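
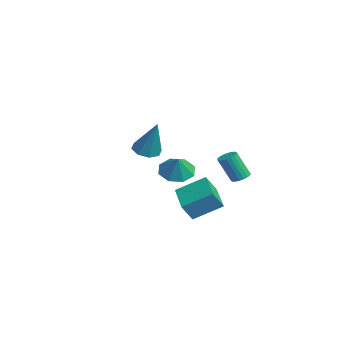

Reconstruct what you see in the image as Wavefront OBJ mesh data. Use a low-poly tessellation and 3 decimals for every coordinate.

v -3.344 -0.651 -3.188
v -3.139 -1.277 -2.197
v -3.007 0.892 -2.283
v -2.802 0.266 -1.292
v -1.438 -0.786 -3.668
v -1.233 -1.412 -2.677
v -1.101 0.757 -2.763
v -0.896 0.131 -1.772
v 2.436 -4.065 2.773
v 2.938 -4.611 2.659
v 3.244 -3.715 4.647
v 3.127 -4.098 2.482
v 2.911 -3.566 2.476
v 2.418 -3.326 2.644
v 1.935 -3.519 2.887
v 1.746 -4.031 3.064
v 1.961 -4.563 3.071
v 2.455 -4.803 2.903
v 2.917 0.477 0.721
v 3.404 0.295 0.69
v 3.249 -0.358 2.087
v 2.763 -0.177 2.119
v 3.433 0.487 0.784
v 3.279 -0.166 2.181
v 3.374 0.678 0.866
v 3.22 0.025 2.263
v 3.236 0.834 0.924
v 3.081 0.181 2.321
v 3.043 0.928 0.946
v 2.888 0.275 2.344
v 2.828 0.944 0.93
v 2.673 0.291 2.327
v 2.628 0.879 0.878
v 2.473 0.226 2.275
v 2.479 0.745 0.798
v 2.324 0.092 2.195
v 2.405 0.564 0.706
v 2.25 -0.089 2.103
v 2.42 0.368 0.616
v 2.265 -0.285 2.013
v 2.521 0.191 0.544
v 2.366 -0.462 1.941
v 2.69 0.063 0.503
v 2.536 -0.59 1.9
v 2.899 0.006 0.5
v 2.744 -0.647 1.897
v 3.111 0.031 0.535
v 2.956 -0.622 1.932
v 3.289 0.133 0.602
v 3.135 -0.52 1.999
v -3.247 -1.166 -0.826
v -2.434 -1.023 -1.373
v -2.533 -1.274 0.206
v -2.721 -0.375 -1.106
v -3.317 -0.19 -0.675
v -3.871 -0.577 -0.333
v -4.06 -1.309 -0.28
v -3.772 -1.957 -0.547
v -3.177 -2.142 -0.977
v -2.623 -1.755 -1.32
f 2 4 1
f 5 2 1
f 1 4 3
f 3 5 1
f 2 8 4
f 6 2 5
f 6 8 2
f 4 8 3
f 7 5 3
f 3 8 7
f 7 6 5
f 8 6 7
f 10 9 12
f 10 12 11
f 12 9 13
f 12 13 11
f 13 9 14
f 13 14 11
f 14 9 15
f 14 15 11
f 15 9 16
f 15 16 11
f 16 9 17
f 16 17 11
f 17 9 18
f 17 18 11
f 18 9 10
f 18 10 11
f 20 19 23
f 20 23 21
f 21 23 24
f 21 24 22
f 23 19 25
f 23 25 24
f 24 25 26
f 24 26 22
f 25 19 27
f 25 27 26
f 26 27 28
f 26 28 22
f 27 19 29
f 27 29 28
f 28 29 30
f 28 30 22
f 29 19 31
f 29 31 30
f 30 31 32
f 30 32 22
f 31 19 33
f 31 33 32
f 32 33 34
f 32 34 22
f 33 19 35
f 33 35 34
f 34 35 36
f 34 36 22
f 35 19 37
f 35 37 36
f 36 37 38
f 36 38 22
f 37 19 39
f 37 39 38
f 38 39 40
f 38 40 22
f 39 19 41
f 39 41 40
f 40 41 42
f 40 42 22
f 41 19 43
f 41 43 42
f 42 43 44
f 42 44 22
f 43 19 45
f 43 45 44
f 44 45 46
f 44 46 22
f 45 19 47
f 45 47 46
f 46 47 48
f 46 48 22
f 47 19 49
f 47 49 48
f 48 49 50
f 48 50 22
f 49 19 20
f 49 20 50
f 50 20 21
f 50 21 22
f 52 51 54
f 52 54 53
f 54 51 55
f 54 55 53
f 55 51 56
f 55 56 53
f 56 51 57
f 56 57 53
f 57 51 58
f 57 58 53
f 58 51 59
f 58 59 53
f 59 51 60
f 59 60 53
f 60 51 52
f 60 52 53



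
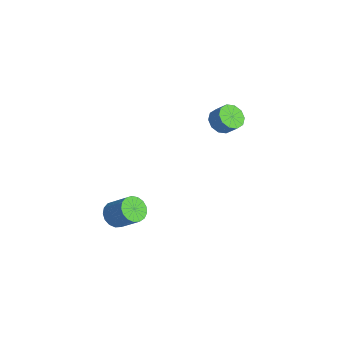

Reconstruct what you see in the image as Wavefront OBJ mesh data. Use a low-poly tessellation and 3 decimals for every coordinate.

v -1.632 3.217 -1.114
v -1.012 3.284 -1.647
v -0.428 3.671 -0.919
v -1.048 3.603 -0.386
v -1.279 3.715 -1.662
v -0.695 4.101 -0.934
v -1.68 3.955 -1.467
v -1.097 4.342 -0.739
v -2.063 3.913 -1.138
v -1.48 4.3 -0.41
v -2.282 3.606 -0.8
v -1.698 3.992 -0.072
v -2.252 3.149 -0.581
v -1.668 3.536 0.147
v -1.985 2.719 -0.566
v -1.401 3.105 0.162
v -1.583 2.478 -0.761
v -1 2.865 -0.033
v -1.2 2.52 -1.09
v -0.617 2.907 -0.362
v -0.982 2.828 -1.428
v -0.398 3.214 -0.7
v 1.471 -3.621 -4.433
v 2.049 -4.154 -4.624
v 3.028 -3.473 -3.557
v 2.449 -2.939 -3.367
v 2.111 -3.86 -4.868
v 3.09 -3.179 -3.801
v 2.026 -3.511 -5.013
v 3.004 -2.829 -3.946
v 1.813 -3.186 -5.025
v 2.792 -2.505 -3.958
v 1.522 -2.962 -4.902
v 2.501 -2.281 -3.835
v 1.22 -2.888 -4.671
v 2.198 -2.207 -3.604
v 0.974 -2.982 -4.386
v 1.953 -2.301 -3.319
v 0.843 -3.223 -4.112
v 1.822 -2.541 -3.045
v 0.855 -3.554 -3.911
v 1.834 -2.873 -2.844
v 1.008 -3.901 -3.83
v 1.987 -3.22 -2.763
v 1.267 -4.184 -3.887
v 2.246 -3.502 -2.821
v 1.573 -4.337 -4.07
v 2.552 -3.656 -3.003
v 1.855 -4.327 -4.335
v 2.834 -3.645 -3.269
f 2 1 5
f 2 5 3
f 3 5 6
f 3 6 4
f 5 1 7
f 5 7 6
f 6 7 8
f 6 8 4
f 7 1 9
f 7 9 8
f 8 9 10
f 8 10 4
f 9 1 11
f 9 11 10
f 10 11 12
f 10 12 4
f 11 1 13
f 11 13 12
f 12 13 14
f 12 14 4
f 13 1 15
f 13 15 14
f 14 15 16
f 14 16 4
f 15 1 17
f 15 17 16
f 16 17 18
f 16 18 4
f 17 1 19
f 17 19 18
f 18 19 20
f 18 20 4
f 19 1 21
f 19 21 20
f 20 21 22
f 20 22 4
f 21 1 2
f 21 2 22
f 22 2 3
f 22 3 4
f 24 23 27
f 24 27 25
f 25 27 28
f 25 28 26
f 27 23 29
f 27 29 28
f 28 29 30
f 28 30 26
f 29 23 31
f 29 31 30
f 30 31 32
f 30 32 26
f 31 23 33
f 31 33 32
f 32 33 34
f 32 34 26
f 33 23 35
f 33 35 34
f 34 35 36
f 34 36 26
f 35 23 37
f 35 37 36
f 36 37 38
f 36 38 26
f 37 23 39
f 37 39 38
f 38 39 40
f 38 40 26
f 39 23 41
f 39 41 40
f 40 41 42
f 40 42 26
f 41 23 43
f 41 43 42
f 42 43 44
f 42 44 26
f 43 23 45
f 43 45 44
f 44 45 46
f 44 46 26
f 45 23 47
f 45 47 46
f 46 47 48
f 46 48 26
f 47 23 49
f 47 49 48
f 48 49 50
f 48 50 26
f 49 23 24
f 49 24 50
f 50 24 25
f 50 25 26



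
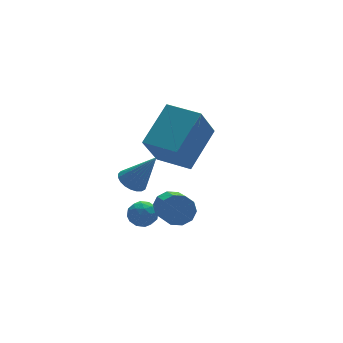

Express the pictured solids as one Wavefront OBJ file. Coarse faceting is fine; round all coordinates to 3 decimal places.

v 1.43 1.646 -1.476
v 2.941 2.599 -0.245
v 0.574 2.962 -1.445
v 2.086 3.915 -0.214
v 2.354 2.285 -3.106
v 3.866 3.238 -1.875
v 1.499 3.601 -3.075
v 3.01 4.554 -1.844
v -0.813 0.884 -1.961
v -0.246 0.938 -2.232
v -0.067 0.316 -0.519
v -0.277 1.174 -2.123
v -0.401 1.36 -1.986
v -0.595 1.464 -1.845
v -0.828 1.467 -1.724
v -1.057 1.37 -1.643
v -1.244 1.189 -1.618
v -1.357 0.954 -1.652
v -1.375 0.708 -1.74
v -1.297 0.492 -1.865
v -1.134 0.344 -2.008
v -0.916 0.29 -2.142
v -0.68 0.338 -2.245
v -0.467 0.48 -2.299
v -0.313 0.693 -2.294
v 0.363 -0.043 -3.168
v 1.005 -0.072 -2.891
v 0.58 -1.526 -2.056
v -0.063 -1.497 -2.332
v 0.754 0.156 -2.623
v 0.329 -1.298 -1.787
v 0.353 0.308 -2.562
v -0.072 -1.146 -1.726
v -0.044 0.326 -2.733
v -0.469 -1.128 -1.897
v -0.286 0.203 -3.07
v -0.711 -1.251 -2.234
v -0.28 -0.014 -3.444
v -0.705 -1.468 -2.609
v -0.029 -0.242 -3.713
v -0.454 -1.696 -2.877
v 0.372 -0.394 -3.774
v -0.053 -1.848 -2.938
v 0.769 -0.412 -3.603
v 0.344 -1.866 -2.767
v 1.011 -0.289 -3.266
v 0.586 -1.743 -2.43
v -0.978 0.633 -3.337
v -0.717 0.382 -2.82
v -0.823 -0.242 -3.84
v -0.562 -0.493 -3.323
v -1.18 -0.368 -3.335
v -1.276 0.173 -3.024
v -0.264 -0.033 -3.636
v -0.36 0.508 -3.325
v -0.276 -0.029 -3.005
v -0.842 -0.236 -2.819
v -0.698 0.376 -3.841
v -1.264 0.169 -3.655
v -0.861 0.584 -3.035
v -0.679 -0.444 -3.625
v -1.042 -0.371 -3.632
v -0.889 -0.518 -3.328
v -1.19 0.461 -3.155
v -1.036 0.314 -2.851
v -1.308 -0.127 -3.153
v -0.504 -0.174 -3.809
v -0.35 -0.321 -3.505
v -0.651 0.658 -3.332
v -0.498 0.511 -3.028
v -0.232 0.267 -3.507
v -0.448 0.195 -2.839
v -0.357 -0.319 -3.135
v -0.182 -0.049 -3.319
v -0.238 0.269 -3.136
v -0.781 0.074 -2.73
v -0.69 -0.441 -3.025
v -1.053 -0.367 -3.032
v -1.11 -0.049 -2.85
v -0.522 -0.168 -2.838
v -0.85 0.581 -3.635
v -0.759 0.066 -3.93
v -0.43 0.189 -3.81
v -0.487 0.507 -3.628
v -1.183 0.459 -3.525
v -1.092 -0.055 -3.821
v -1.302 -0.129 -3.524
v -1.358 0.189 -3.341
v -1.018 0.308 -3.822
f 2 4 1
f 5 2 1
f 1 4 3
f 3 5 1
f 2 8 4
f 6 2 5
f 6 8 2
f 4 8 3
f 7 5 3
f 3 8 7
f 7 6 5
f 8 6 7
f 10 9 12
f 10 12 11
f 12 9 13
f 12 13 11
f 13 9 14
f 13 14 11
f 14 9 15
f 14 15 11
f 15 9 16
f 15 16 11
f 16 9 17
f 16 17 11
f 17 9 18
f 17 18 11
f 18 9 19
f 18 19 11
f 19 9 20
f 19 20 11
f 20 9 21
f 20 21 11
f 21 9 22
f 21 22 11
f 22 9 23
f 22 23 11
f 23 9 24
f 23 24 11
f 24 9 25
f 24 25 11
f 25 9 10
f 25 10 11
f 27 26 30
f 27 30 28
f 28 30 31
f 28 31 29
f 30 26 32
f 30 32 31
f 31 32 33
f 31 33 29
f 32 26 34
f 32 34 33
f 33 34 35
f 33 35 29
f 34 26 36
f 34 36 35
f 35 36 37
f 35 37 29
f 36 26 38
f 36 38 37
f 37 38 39
f 37 39 29
f 38 26 40
f 38 40 39
f 39 40 41
f 39 41 29
f 40 26 42
f 40 42 41
f 41 42 43
f 41 43 29
f 42 26 44
f 42 44 43
f 43 44 45
f 43 45 29
f 44 26 46
f 44 46 45
f 45 46 47
f 45 47 29
f 46 26 27
f 46 27 47
f 47 27 28
f 47 28 29
f 48 85 64
f 85 59 88
f 64 88 53
f 85 88 64
f 48 64 60
f 64 53 65
f 60 65 49
f 64 65 60
f 48 60 69
f 60 49 70
f 69 70 55
f 60 70 69
f 48 69 81
f 69 55 84
f 81 84 58
f 69 84 81
f 48 81 85
f 81 58 89
f 85 89 59
f 81 89 85
f 49 65 76
f 65 53 79
f 76 79 57
f 65 79 76
f 53 88 66
f 88 59 87
f 66 87 52
f 88 87 66
f 59 89 86
f 89 58 82
f 86 82 50
f 89 82 86
f 58 84 83
f 84 55 71
f 83 71 54
f 84 71 83
f 55 70 75
f 70 49 72
f 75 72 56
f 70 72 75
f 51 77 63
f 77 57 78
f 63 78 52
f 77 78 63
f 51 63 61
f 63 52 62
f 61 62 50
f 63 62 61
f 51 61 68
f 61 50 67
f 68 67 54
f 61 67 68
f 51 68 73
f 68 54 74
f 73 74 56
f 68 74 73
f 51 73 77
f 73 56 80
f 77 80 57
f 73 80 77
f 52 78 66
f 78 57 79
f 66 79 53
f 78 79 66
f 50 62 86
f 62 52 87
f 86 87 59
f 62 87 86
f 54 67 83
f 67 50 82
f 83 82 58
f 67 82 83
f 56 74 75
f 74 54 71
f 75 71 55
f 74 71 75
f 57 80 76
f 80 56 72
f 76 72 49
f 80 72 76



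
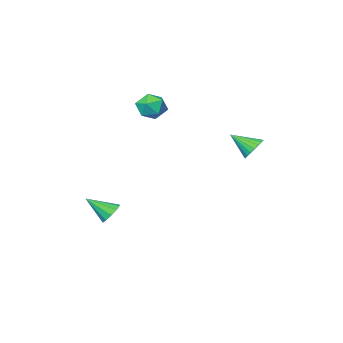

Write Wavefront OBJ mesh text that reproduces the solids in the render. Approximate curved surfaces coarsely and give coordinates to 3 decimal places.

v -4.36 3.821 1.487
v -3.757 3.926 1.052
v -3.58 2.859 2.333
v -3.72 4.147 1.269
v -3.794 4.312 1.524
v -3.965 4.392 1.772
v -4.204 4.373 1.971
v -4.471 4.258 2.086
v -4.718 4.069 2.098
v -4.903 3.836 2.004
v -4.994 3.601 1.82
v -4.976 3.404 1.579
v -4.851 3.279 1.322
v -4.641 3.248 1.094
v -4.382 3.316 0.933
v -4.12 3.471 0.868
v -3.899 3.687 0.91
v -2.229 -1.223 3.792
v -1.34 -1.383 3.645
v -2.58 -2.277 2.815
v -1.691 -2.437 2.668
v -2.069 -2.659 3.471
v -1.852 -2.007 4.075
v -2.068 -1.653 2.385
v -1.851 -1.001 2.989
v -1.24 -1.648 2.776
v -1.242 -2.27 3.447
v -2.678 -1.39 3.013
v -2.68 -2.012 3.684
v 0.626 -1.619 -3.723
v 0.989 -1.009 -3.553
v 1.614 -2.481 -2.737
v 0.651 -1.058 -3.258
v 0.304 -1.321 -3.14
v 0.08 -1.698 -3.245
v 0.065 -2.045 -3.533
v 0.264 -2.23 -3.893
v 0.601 -2.181 -4.189
v 0.948 -1.918 -4.306
v 1.172 -1.541 -4.201
v 1.188 -1.194 -3.914
f 2 1 4
f 2 4 3
f 4 1 5
f 4 5 3
f 5 1 6
f 5 6 3
f 6 1 7
f 6 7 3
f 7 1 8
f 7 8 3
f 8 1 9
f 8 9 3
f 9 1 10
f 9 10 3
f 10 1 11
f 10 11 3
f 11 1 12
f 11 12 3
f 12 1 13
f 12 13 3
f 13 1 14
f 13 14 3
f 14 1 15
f 14 15 3
f 15 1 16
f 15 16 3
f 16 1 17
f 16 17 3
f 17 1 2
f 17 2 3
f 18 29 23
f 18 23 19
f 18 19 25
f 18 25 28
f 18 28 29
f 19 23 27
f 23 29 22
f 29 28 20
f 28 25 24
f 25 19 26
f 21 27 22
f 21 22 20
f 21 20 24
f 21 24 26
f 21 26 27
f 22 27 23
f 20 22 29
f 24 20 28
f 26 24 25
f 27 26 19
f 31 30 33
f 31 33 32
f 33 30 34
f 33 34 32
f 34 30 35
f 34 35 32
f 35 30 36
f 35 36 32
f 36 30 37
f 36 37 32
f 37 30 38
f 37 38 32
f 38 30 39
f 38 39 32
f 39 30 40
f 39 40 32
f 40 30 41
f 40 41 32
f 41 30 31
f 41 31 32



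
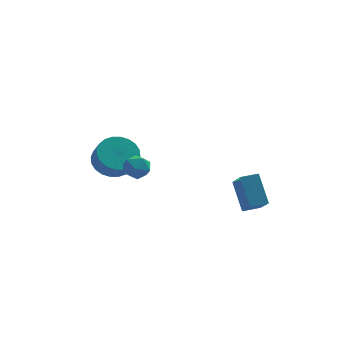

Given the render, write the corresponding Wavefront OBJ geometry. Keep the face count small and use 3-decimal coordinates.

v 3.087 -1.667 -0.758
v 3.257 -2.99 0.296
v 2.764 -0.735 0.463
v 2.934 -2.058 1.517
v 3.866 -1.502 -0.677
v 4.036 -2.825 0.377
v 3.543 -0.57 0.544
v 3.713 -1.893 1.598
v -2.092 3.316 -0.302
v -1.147 3.344 -0.559
v -0.903 2.673 0.264
v -1.848 2.644 0.522
v -1.167 3.637 -0.314
v -0.922 2.966 0.509
v -1.327 3.881 -0.067
v -1.082 3.21 0.756
v -1.604 4.039 0.144
v -1.359 3.368 0.967
v -1.955 4.087 0.287
v -1.71 3.416 1.11
v -2.327 4.018 0.341
v -2.083 3.346 1.164
v -2.663 3.841 0.297
v -2.419 3.17 1.12
v -2.913 3.585 0.162
v -2.668 2.913 0.985
v -3.037 3.287 -0.044
v -2.793 2.616 0.779
v -3.018 2.994 -0.289
v -2.773 2.323 0.534
v -2.858 2.75 -0.536
v -2.613 2.079 0.287
v -2.581 2.592 -0.747
v -2.336 1.921 0.076
v -2.23 2.544 -0.89
v -1.985 1.873 -0.067
v -1.857 2.614 -0.944
v -1.613 1.942 -0.121
v -1.521 2.79 -0.9
v -1.277 2.119 -0.077
v -1.272 3.047 -0.765
v -1.027 2.375 0.058
v -1.656 -1.397 2.363
v -1.256 -0.847 2.295
v -1.244 -1.813 1.425
v -0.844 -1.263 1.357
v -0.725 -1.713 1.857
v -0.979 -1.456 2.437
v -1.521 -1.204 1.283
v -1.775 -0.947 1.863
v -1.173 -0.728 1.627
v -0.68 -1.042 1.982
v -1.82 -1.618 1.738
v -1.327 -1.932 2.093
f 2 4 1
f 5 2 1
f 1 4 3
f 3 5 1
f 2 8 4
f 6 2 5
f 6 8 2
f 4 8 3
f 7 5 3
f 3 8 7
f 7 6 5
f 8 6 7
f 10 9 13
f 10 13 11
f 11 13 14
f 11 14 12
f 13 9 15
f 13 15 14
f 14 15 16
f 14 16 12
f 15 9 17
f 15 17 16
f 16 17 18
f 16 18 12
f 17 9 19
f 17 19 18
f 18 19 20
f 18 20 12
f 19 9 21
f 19 21 20
f 20 21 22
f 20 22 12
f 21 9 23
f 21 23 22
f 22 23 24
f 22 24 12
f 23 9 25
f 23 25 24
f 24 25 26
f 24 26 12
f 25 9 27
f 25 27 26
f 26 27 28
f 26 28 12
f 27 9 29
f 27 29 28
f 28 29 30
f 28 30 12
f 29 9 31
f 29 31 30
f 30 31 32
f 30 32 12
f 31 9 33
f 31 33 32
f 32 33 34
f 32 34 12
f 33 9 35
f 33 35 34
f 34 35 36
f 34 36 12
f 35 9 37
f 35 37 36
f 36 37 38
f 36 38 12
f 37 9 39
f 37 39 38
f 38 39 40
f 38 40 12
f 39 9 41
f 39 41 40
f 40 41 42
f 40 42 12
f 41 9 10
f 41 10 42
f 42 10 11
f 42 11 12
f 43 54 48
f 43 48 44
f 43 44 50
f 43 50 53
f 43 53 54
f 44 48 52
f 48 54 47
f 54 53 45
f 53 50 49
f 50 44 51
f 46 52 47
f 46 47 45
f 46 45 49
f 46 49 51
f 46 51 52
f 47 52 48
f 45 47 54
f 49 45 53
f 51 49 50
f 52 51 44



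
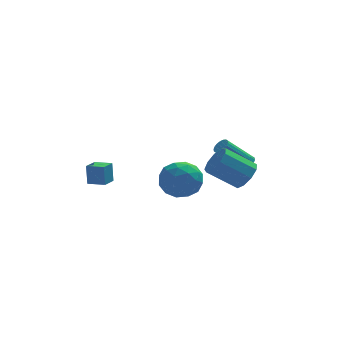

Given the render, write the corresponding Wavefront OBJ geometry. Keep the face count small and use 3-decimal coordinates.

v 2.903 -3.653 1.527
v 3.444 -3.54 2.238
v 1.918 -3.315 3.364
v 1.377 -3.427 2.653
v 3.329 -2.997 1.973
v 1.802 -2.771 3.098
v 3.014 -2.76 1.499
v 1.488 -2.535 2.625
v 2.648 -2.941 1.039
v 1.122 -2.716 2.165
v 2.401 -3.455 0.807
v 0.875 -3.23 1.933
v 2.389 -4.062 0.912
v 0.863 -3.836 2.038
v 2.617 -4.477 1.305
v 1.091 -4.251 2.431
v 2.98 -4.506 1.802
v 1.453 -4.281 2.928
v 3.306 -4.137 2.17
v 1.78 -3.911 3.296
v -0.463 -1.85 1.796
v 0.598 -2.429 1.783
v -1.018 -2.831 0.197
v 0.043 -3.41 0.184
v -0.759 -3.638 1.059
v -0.416 -3.032 2.048
v -0.004 -2.228 -0.068
v 0.339 -1.622 0.921
v 0.882 -2.662 0.631
v 0.416 -3.534 1.327
v -0.836 -1.726 0.653
v -1.302 -2.598 1.349
v 0.116 -2.053 1.93
v -0.536 -3.207 0.05
v -1.008 -3.341 0.565
v -0.384 -3.681 0.557
v -0.48 -2.408 2.086
v 0.144 -2.748 2.078
v -0.653 -3.459 1.652
v -0.564 -2.512 -0.098
v 0.06 -2.852 -0.106
v -0.036 -1.579 1.423
v 0.588 -1.919 1.415
v 0.233 -1.801 0.328
v 0.907 -2.531 1.245
v 0.581 -3.107 0.305
v 0.553 -2.413 0.157
v 0.754 -2.056 0.738
v 0.633 -3.043 1.654
v 0.307 -3.62 0.714
v -0.165 -3.754 1.229
v 0.037 -3.398 1.81
v 0.8 -3.18 0.977
v -0.727 -1.64 1.266
v -1.053 -2.217 0.326
v -0.457 -1.862 0.17
v -0.255 -1.506 0.751
v -1.001 -2.153 1.675
v -1.327 -2.729 0.735
v -1.174 -3.204 1.242
v -0.973 -2.847 1.823
v -1.22 -2.08 1.003
v -4.371 2.359 -1.555
v -4.394 2.601 -0.36
v -3.84 3.168 -1.709
v -3.863 3.411 -0.514
v -3.497 1.809 -1.426
v -3.52 2.052 -0.231
v -2.966 2.619 -1.58
v -2.989 2.861 -0.385
v 3.793 0.446 0.303
v 4.126 0.223 0.618
v 2.68 0.091 2.052
v 2.347 0.314 1.737
v 4.152 0.443 0.665
v 2.707 0.311 2.099
v 4.107 0.664 0.64
v 2.662 0.532 2.074
v 4 0.842 0.549
v 2.555 0.71 1.982
v 3.852 0.941 0.408
v 2.407 0.81 1.842
v 3.692 0.943 0.247
v 2.247 0.811 1.681
v 3.552 0.846 0.097
v 2.107 0.714 1.531
v 3.46 0.669 -0.012
v 2.014 0.537 1.422
v 3.433 0.449 -0.059
v 1.988 0.317 1.375
v 3.478 0.228 -0.034
v 2.033 0.096 1.4
v 3.585 0.05 0.058
v 2.14 -0.082 1.491
v 3.733 -0.05 0.198
v 2.288 -0.181 1.632
v 3.893 -0.051 0.359
v 2.448 -0.183 1.793
v 4.033 0.046 0.509
v 2.588 -0.086 1.943
f 2 1 5
f 2 5 3
f 3 5 6
f 3 6 4
f 5 1 7
f 5 7 6
f 6 7 8
f 6 8 4
f 7 1 9
f 7 9 8
f 8 9 10
f 8 10 4
f 9 1 11
f 9 11 10
f 10 11 12
f 10 12 4
f 11 1 13
f 11 13 12
f 12 13 14
f 12 14 4
f 13 1 15
f 13 15 14
f 14 15 16
f 14 16 4
f 15 1 17
f 15 17 16
f 16 17 18
f 16 18 4
f 17 1 19
f 17 19 18
f 18 19 20
f 18 20 4
f 19 1 2
f 19 2 20
f 20 2 3
f 20 3 4
f 21 58 37
f 58 32 61
f 37 61 26
f 58 61 37
f 21 37 33
f 37 26 38
f 33 38 22
f 37 38 33
f 21 33 42
f 33 22 43
f 42 43 28
f 33 43 42
f 21 42 54
f 42 28 57
f 54 57 31
f 42 57 54
f 21 54 58
f 54 31 62
f 58 62 32
f 54 62 58
f 22 38 49
f 38 26 52
f 49 52 30
f 38 52 49
f 26 61 39
f 61 32 60
f 39 60 25
f 61 60 39
f 32 62 59
f 62 31 55
f 59 55 23
f 62 55 59
f 31 57 56
f 57 28 44
f 56 44 27
f 57 44 56
f 28 43 48
f 43 22 45
f 48 45 29
f 43 45 48
f 24 50 36
f 50 30 51
f 36 51 25
f 50 51 36
f 24 36 34
f 36 25 35
f 34 35 23
f 36 35 34
f 24 34 41
f 34 23 40
f 41 40 27
f 34 40 41
f 24 41 46
f 41 27 47
f 46 47 29
f 41 47 46
f 24 46 50
f 46 29 53
f 50 53 30
f 46 53 50
f 25 51 39
f 51 30 52
f 39 52 26
f 51 52 39
f 23 35 59
f 35 25 60
f 59 60 32
f 35 60 59
f 27 40 56
f 40 23 55
f 56 55 31
f 40 55 56
f 29 47 48
f 47 27 44
f 48 44 28
f 47 44 48
f 30 53 49
f 53 29 45
f 49 45 22
f 53 45 49
f 64 66 63
f 67 64 63
f 63 66 65
f 65 67 63
f 64 70 66
f 68 64 67
f 68 70 64
f 66 70 65
f 69 67 65
f 65 70 69
f 69 68 67
f 70 68 69
f 72 71 75
f 72 75 73
f 73 75 76
f 73 76 74
f 75 71 77
f 75 77 76
f 76 77 78
f 76 78 74
f 77 71 79
f 77 79 78
f 78 79 80
f 78 80 74
f 79 71 81
f 79 81 80
f 80 81 82
f 80 82 74
f 81 71 83
f 81 83 82
f 82 83 84
f 82 84 74
f 83 71 85
f 83 85 84
f 84 85 86
f 84 86 74
f 85 71 87
f 85 87 86
f 86 87 88
f 86 88 74
f 87 71 89
f 87 89 88
f 88 89 90
f 88 90 74
f 89 71 91
f 89 91 90
f 90 91 92
f 90 92 74
f 91 71 93
f 91 93 92
f 92 93 94
f 92 94 74
f 93 71 95
f 93 95 94
f 94 95 96
f 94 96 74
f 95 71 97
f 95 97 96
f 96 97 98
f 96 98 74
f 97 71 99
f 97 99 98
f 98 99 100
f 98 100 74
f 99 71 72
f 99 72 100
f 100 72 73
f 100 73 74



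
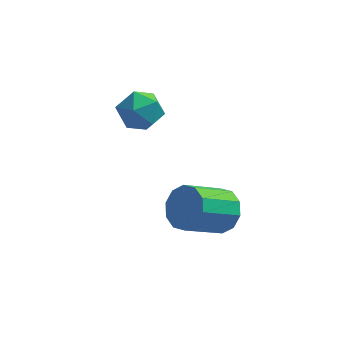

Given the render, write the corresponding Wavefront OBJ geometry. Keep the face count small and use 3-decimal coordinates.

v -2.787 1.991 -1.437
v -2.039 1.92 -2.157
v -2.381 0.46 -0.863
v -1.633 0.389 -1.583
v -1.535 1.064 -0.797
v -1.786 2.01 -1.151
v -2.634 0.37 -1.869
v -2.885 1.316 -2.223
v -1.944 0.918 -2.424
v -1.265 1.346 -1.761
v -3.155 1.034 -1.259
v -2.476 1.462 -0.596
v 1.269 -2.463 -3.928
v 1.623 -2.027 -3.112
v 0.325 -3.062 -1.996
v -0.029 -3.497 -2.812
v 1.165 -1.683 -3.327
v -0.133 -2.718 -2.211
v 0.746 -1.637 -3.77
v -0.552 -2.671 -2.655
v 0.527 -1.906 -4.275
v -0.771 -2.941 -3.159
v 0.592 -2.388 -4.646
v -0.706 -3.422 -3.53
v 0.915 -2.898 -4.744
v -0.383 -3.933 -3.628
v 1.373 -3.242 -4.529
v 0.075 -4.277 -3.413
v 1.792 -3.289 -4.085
v 0.494 -4.323 -2.97
v 2.011 -3.019 -3.581
v 0.713 -4.054 -2.465
v 1.946 -2.538 -3.21
v 0.648 -3.572 -2.094
f 1 12 6
f 1 6 2
f 1 2 8
f 1 8 11
f 1 11 12
f 2 6 10
f 6 12 5
f 12 11 3
f 11 8 7
f 8 2 9
f 4 10 5
f 4 5 3
f 4 3 7
f 4 7 9
f 4 9 10
f 5 10 6
f 3 5 12
f 7 3 11
f 9 7 8
f 10 9 2
f 14 13 17
f 14 17 15
f 15 17 18
f 15 18 16
f 17 13 19
f 17 19 18
f 18 19 20
f 18 20 16
f 19 13 21
f 19 21 20
f 20 21 22
f 20 22 16
f 21 13 23
f 21 23 22
f 22 23 24
f 22 24 16
f 23 13 25
f 23 25 24
f 24 25 26
f 24 26 16
f 25 13 27
f 25 27 26
f 26 27 28
f 26 28 16
f 27 13 29
f 27 29 28
f 28 29 30
f 28 30 16
f 29 13 31
f 29 31 30
f 30 31 32
f 30 32 16
f 31 13 33
f 31 33 32
f 32 33 34
f 32 34 16
f 33 13 14
f 33 14 34
f 34 14 15
f 34 15 16



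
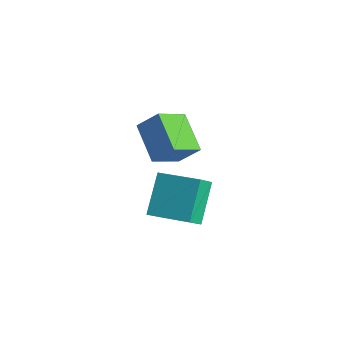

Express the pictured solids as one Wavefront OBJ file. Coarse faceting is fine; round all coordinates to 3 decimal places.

v -4.158 0.346 -5.209
v -3.933 -0.378 -4.542
v -5.077 1.479 -3.671
v -4.852 0.755 -3.004
v -2.368 1.265 -4.816
v -2.143 0.541 -4.149
v -3.287 2.398 -3.278
v -3.062 1.674 -2.611
v -3.186 0.707 -1.099
v -2.98 -0.694 -0.333
v -4.799 1.014 -0.104
v -4.594 -0.388 0.661
v -2.506 1.308 -0.181
v -2.301 -0.094 0.584
v -4.12 1.614 0.813
v -3.914 0.213 1.579
f 2 4 1
f 5 2 1
f 1 4 3
f 3 5 1
f 2 8 4
f 6 2 5
f 6 8 2
f 4 8 3
f 7 5 3
f 3 8 7
f 7 6 5
f 8 6 7
f 10 12 9
f 13 10 9
f 9 12 11
f 11 13 9
f 10 16 12
f 14 10 13
f 14 16 10
f 12 16 11
f 15 13 11
f 11 16 15
f 15 14 13
f 16 14 15



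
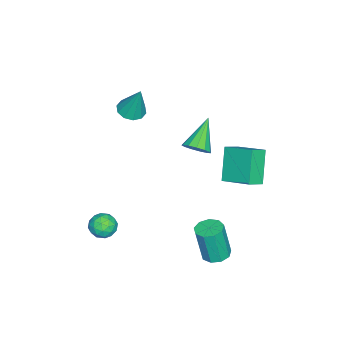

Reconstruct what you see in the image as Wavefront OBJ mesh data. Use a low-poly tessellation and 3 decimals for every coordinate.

v 3.412 -2.418 -3.039
v 3.778 -2.921 -3.524
v 2.282 -2.859 -3.436
v 2.648 -3.362 -3.921
v 2.69 -3.466 -3.14
v 3.388 -3.193 -2.895
v 2.672 -2.587 -4.065
v 3.37 -2.314 -3.82
v 3.321 -3.025 -4.158
v 3.332 -3.568 -3.586
v 2.728 -2.212 -3.374
v 2.739 -2.755 -2.802
v 3.694 -2.631 -3.247
v 2.366 -3.149 -3.713
v 2.39 -3.21 -3.254
v 2.606 -3.506 -3.539
v 3.465 -2.791 -2.877
v 3.68 -3.086 -3.162
v 3.041 -3.406 -2.936
v 2.38 -2.694 -3.798
v 2.595 -2.989 -4.083
v 3.454 -2.274 -3.421
v 3.67 -2.57 -3.706
v 3.019 -2.374 -4.024
v 3.641 -2.988 -3.904
v 2.977 -3.247 -4.138
v 2.99 -2.791 -4.222
v 3.401 -2.631 -4.078
v 3.647 -3.307 -3.568
v 2.983 -3.566 -3.802
v 3.008 -3.627 -3.343
v 3.418 -3.467 -3.199
v 3.378 -3.368 -3.941
v 3.077 -2.214 -3.158
v 2.413 -2.473 -3.392
v 2.642 -2.313 -3.761
v 3.052 -2.153 -3.617
v 3.083 -2.533 -2.822
v 2.419 -2.792 -3.056
v 2.659 -3.149 -2.882
v 3.07 -2.989 -2.738
v 2.682 -2.412 -3.019
v -3.057 -0.142 -1.619
v -2.55 0.058 -1.033
v -4.623 -0.038 -0.301
v -2.684 0.444 -1.223
v -2.936 0.645 -1.538
v -3.227 0.596 -1.879
v -3.463 0.312 -2.138
v -3.571 -0.115 -2.232
v -3.515 -0.551 -2.132
v -3.314 -0.857 -1.869
v -3.031 -0.936 -1.527
v -2.757 -0.763 -1.214
v -2.577 -0.392 -1.03
v -2.201 2.279 -2.74
v -3.423 2.003 -1.092
v -1.685 3.887 -2.088
v -2.907 3.611 -0.44
v -1.393 1.809 -2.22
v -2.615 1.533 -0.572
v -0.877 3.417 -1.568
v -2.099 3.141 0.08
v 2.936 3.014 -3.858
v 3.685 2.999 -3.886
v 3.754 2.631 -1.891
v 3.004 2.646 -1.862
v 3.523 3.477 -3.792
v 3.591 3.108 -1.797
v 3.085 3.738 -3.729
v 3.154 3.369 -1.734
v 2.578 3.661 -3.726
v 2.647 3.292 -1.731
v 2.238 3.281 -3.784
v 2.307 2.912 -1.789
v 2.225 2.776 -3.877
v 2.293 2.407 -1.882
v 2.544 2.383 -3.961
v 2.612 2.014 -1.966
v 3.046 2.286 -3.996
v 3.115 1.917 -2.001
v 3.497 2.529 -3.967
v 3.565 2.16 -1.972
v -3.117 -3.714 0.512
v -2.439 -3.36 0.276
v -2.803 -3.066 2.388
v -2.808 -3.034 0.225
v -3.294 -2.968 0.284
v -3.713 -3.187 0.429
v -3.904 -3.607 0.606
v -3.794 -4.068 0.747
v -3.426 -4.394 0.798
v -2.939 -4.46 0.74
v -2.521 -4.241 0.594
v -2.33 -3.821 0.417
f 1 38 17
f 38 12 41
f 17 41 6
f 38 41 17
f 1 17 13
f 17 6 18
f 13 18 2
f 17 18 13
f 1 13 22
f 13 2 23
f 22 23 8
f 13 23 22
f 1 22 34
f 22 8 37
f 34 37 11
f 22 37 34
f 1 34 38
f 34 11 42
f 38 42 12
f 34 42 38
f 2 18 29
f 18 6 32
f 29 32 10
f 18 32 29
f 6 41 19
f 41 12 40
f 19 40 5
f 41 40 19
f 12 42 39
f 42 11 35
f 39 35 3
f 42 35 39
f 11 37 36
f 37 8 24
f 36 24 7
f 37 24 36
f 8 23 28
f 23 2 25
f 28 25 9
f 23 25 28
f 4 30 16
f 30 10 31
f 16 31 5
f 30 31 16
f 4 16 14
f 16 5 15
f 14 15 3
f 16 15 14
f 4 14 21
f 14 3 20
f 21 20 7
f 14 20 21
f 4 21 26
f 21 7 27
f 26 27 9
f 21 27 26
f 4 26 30
f 26 9 33
f 30 33 10
f 26 33 30
f 5 31 19
f 31 10 32
f 19 32 6
f 31 32 19
f 3 15 39
f 15 5 40
f 39 40 12
f 15 40 39
f 7 20 36
f 20 3 35
f 36 35 11
f 20 35 36
f 9 27 28
f 27 7 24
f 28 24 8
f 27 24 28
f 10 33 29
f 33 9 25
f 29 25 2
f 33 25 29
f 44 43 46
f 44 46 45
f 46 43 47
f 46 47 45
f 47 43 48
f 47 48 45
f 48 43 49
f 48 49 45
f 49 43 50
f 49 50 45
f 50 43 51
f 50 51 45
f 51 43 52
f 51 52 45
f 52 43 53
f 52 53 45
f 53 43 54
f 53 54 45
f 54 43 55
f 54 55 45
f 55 43 44
f 55 44 45
f 57 59 56
f 60 57 56
f 56 59 58
f 58 60 56
f 57 63 59
f 61 57 60
f 61 63 57
f 59 63 58
f 62 60 58
f 58 63 62
f 62 61 60
f 63 61 62
f 65 64 68
f 65 68 66
f 66 68 69
f 66 69 67
f 68 64 70
f 68 70 69
f 69 70 71
f 69 71 67
f 70 64 72
f 70 72 71
f 71 72 73
f 71 73 67
f 72 64 74
f 72 74 73
f 73 74 75
f 73 75 67
f 74 64 76
f 74 76 75
f 75 76 77
f 75 77 67
f 76 64 78
f 76 78 77
f 77 78 79
f 77 79 67
f 78 64 80
f 78 80 79
f 79 80 81
f 79 81 67
f 80 64 82
f 80 82 81
f 81 82 83
f 81 83 67
f 82 64 65
f 82 65 83
f 83 65 66
f 83 66 67
f 85 84 87
f 85 87 86
f 87 84 88
f 87 88 86
f 88 84 89
f 88 89 86
f 89 84 90
f 89 90 86
f 90 84 91
f 90 91 86
f 91 84 92
f 91 92 86
f 92 84 93
f 92 93 86
f 93 84 94
f 93 94 86
f 94 84 95
f 94 95 86
f 95 84 85
f 95 85 86



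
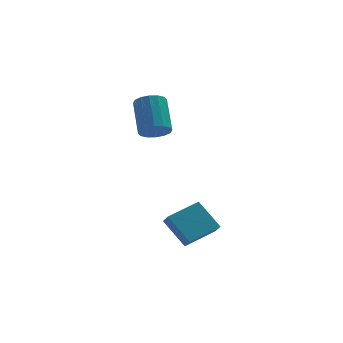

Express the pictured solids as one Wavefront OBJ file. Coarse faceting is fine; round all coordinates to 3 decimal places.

v 1.775 -2.35 -2.137
v 1.888 -3.01 -1.521
v 3.418 -1.592 -1.627
v 3.531 -2.252 -1.011
v 2.649 -3.388 -3.409
v 2.762 -4.048 -2.793
v 4.292 -2.63 -2.899
v 4.405 -3.29 -2.283
v 2.117 2.011 2.026
v 2.435 1.477 2.62
v 2.441 3.115 4.089
v 2.123 3.649 3.494
v 2.792 1.654 2.421
v 2.798 3.292 3.89
v 2.968 1.926 2.117
v 2.974 3.564 3.585
v 2.916 2.222 1.788
v 2.922 3.86 3.256
v 2.65 2.461 1.522
v 2.656 4.098 2.991
v 2.241 2.579 1.392
v 2.247 4.217 2.861
v 1.799 2.545 1.431
v 1.805 4.183 2.9
v 1.442 2.368 1.63
v 1.448 4.006 3.099
v 1.266 2.096 1.935
v 1.272 3.734 3.403
v 1.318 1.8 2.264
v 1.324 3.438 3.732
v 1.584 1.562 2.529
v 1.59 3.199 3.998
v 1.993 1.443 2.659
v 1.999 3.081 4.128
f 2 4 1
f 5 2 1
f 1 4 3
f 3 5 1
f 2 8 4
f 6 2 5
f 6 8 2
f 4 8 3
f 7 5 3
f 3 8 7
f 7 6 5
f 8 6 7
f 10 9 13
f 10 13 11
f 11 13 14
f 11 14 12
f 13 9 15
f 13 15 14
f 14 15 16
f 14 16 12
f 15 9 17
f 15 17 16
f 16 17 18
f 16 18 12
f 17 9 19
f 17 19 18
f 18 19 20
f 18 20 12
f 19 9 21
f 19 21 20
f 20 21 22
f 20 22 12
f 21 9 23
f 21 23 22
f 22 23 24
f 22 24 12
f 23 9 25
f 23 25 24
f 24 25 26
f 24 26 12
f 25 9 27
f 25 27 26
f 26 27 28
f 26 28 12
f 27 9 29
f 27 29 28
f 28 29 30
f 28 30 12
f 29 9 31
f 29 31 30
f 30 31 32
f 30 32 12
f 31 9 33
f 31 33 32
f 32 33 34
f 32 34 12
f 33 9 10
f 33 10 34
f 34 10 11
f 34 11 12



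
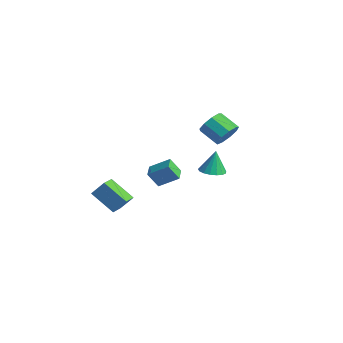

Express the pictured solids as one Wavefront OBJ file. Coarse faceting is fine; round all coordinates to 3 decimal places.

v -1.424 4.102 2.737
v -1.072 4.384 3.446
v -2.145 4 4.132
v -2.496 3.718 3.423
v -1.379 4.802 3.199
v -2.452 4.418 3.885
v -1.707 4.893 2.736
v -2.78 4.508 3.422
v -1.903 4.613 2.274
v -2.976 4.229 2.959
v -1.874 4.095 2.028
v -2.947 3.71 2.714
v -1.634 3.579 2.114
v -2.707 3.195 2.8
v -1.296 3.309 2.492
v -2.369 2.925 3.178
v -1.018 3.41 2.984
v -2.09 3.025 3.67
v -0.929 3.834 3.361
v -2.002 3.45 4.047
v -2.961 -3.087 0.137
v -2.551 -2.541 0.949
v -1.736 -2.519 -0.863
v -1.326 -1.974 -0.051
v -2.374 -3.906 0.391
v -1.964 -3.361 1.203
v -1.149 -3.339 -0.609
v -0.739 -2.793 0.203
v -1.57 3.212 0.214
v -0.812 3.349 0.219
v -1.63 3.488 1.626
v -0.961 3.679 0.149
v -1.249 3.902 0.093
v -1.611 3.967 0.065
v -1.963 3.859 0.071
v -2.226 3.602 0.11
v -2.338 3.257 0.173
v -2.274 2.901 0.245
v -2.049 2.617 0.31
v -1.714 2.469 0.353
v -1.346 2.491 0.364
v -1.03 2.678 0.341
v -0.837 2.988 0.289
v -0.083 -1.905 2.263
v 0.663 -1.113 2.937
v -0.749 -1.352 2.35
v -0.003 -0.56 3.024
v 0.203 -1.42 1.376
v 0.949 -0.628 2.05
v -0.463 -0.867 1.463
v 0.283 -0.075 2.137
f 2 1 5
f 2 5 3
f 3 5 6
f 3 6 4
f 5 1 7
f 5 7 6
f 6 7 8
f 6 8 4
f 7 1 9
f 7 9 8
f 8 9 10
f 8 10 4
f 9 1 11
f 9 11 10
f 10 11 12
f 10 12 4
f 11 1 13
f 11 13 12
f 12 13 14
f 12 14 4
f 13 1 15
f 13 15 14
f 14 15 16
f 14 16 4
f 15 1 17
f 15 17 16
f 16 17 18
f 16 18 4
f 17 1 19
f 17 19 18
f 18 19 20
f 18 20 4
f 19 1 2
f 19 2 20
f 20 2 3
f 20 3 4
f 22 24 21
f 25 22 21
f 21 24 23
f 23 25 21
f 22 28 24
f 26 22 25
f 26 28 22
f 24 28 23
f 27 25 23
f 23 28 27
f 27 26 25
f 28 26 27
f 30 29 32
f 30 32 31
f 32 29 33
f 32 33 31
f 33 29 34
f 33 34 31
f 34 29 35
f 34 35 31
f 35 29 36
f 35 36 31
f 36 29 37
f 36 37 31
f 37 29 38
f 37 38 31
f 38 29 39
f 38 39 31
f 39 29 40
f 39 40 31
f 40 29 41
f 40 41 31
f 41 29 42
f 41 42 31
f 42 29 43
f 42 43 31
f 43 29 30
f 43 30 31
f 45 47 44
f 48 45 44
f 44 47 46
f 46 48 44
f 45 51 47
f 49 45 48
f 49 51 45
f 47 51 46
f 50 48 46
f 46 51 50
f 50 49 48
f 51 49 50



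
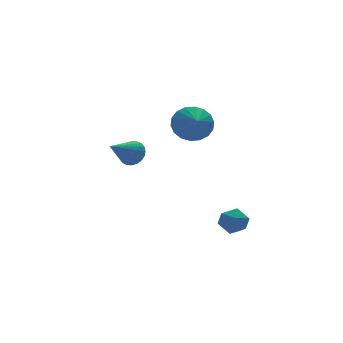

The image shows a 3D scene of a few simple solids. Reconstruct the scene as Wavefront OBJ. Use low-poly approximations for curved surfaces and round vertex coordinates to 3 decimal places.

v 0.095 1.584 1.085
v 0.399 1.984 1.903
v -0.135 0.636 1.635
v -0.017 2.082 1.899
v -0.411 2.081 1.733
v -0.705 1.982 1.439
v -0.84 1.804 1.075
v -0.79 1.582 0.713
v -0.565 1.361 0.425
v -0.209 1.184 0.267
v 0.207 1.087 0.272
v 0.6 1.087 0.438
v 0.894 1.187 0.732
v 1.029 1.365 1.096
v 0.979 1.586 1.458
v 0.754 1.807 1.746
v -0.305 -1.625 -3.479
v 0.398 -1.535 -3.716
v 0.042 -2.565 -2.804
v 0.745 -2.475 -3.041
v 0.435 -1.968 -2.588
v 0.221 -1.387 -3.006
v 0.219 -2.713 -3.514
v 0.005 -2.132 -3.932
v 0.721 -2.208 -3.737
v 0.855 -1.747 -3.165
v -0.415 -2.353 -3.355
v -0.281 -1.892 -2.783
v -1.757 3.809 -1.229
v -1.427 3.983 -0.637
v -3.103 3.171 -0.291
v -1.57 4.211 -0.688
v -1.741 4.377 -0.821
v -1.915 4.456 -1.016
v -2.065 4.437 -1.243
v -2.167 4.322 -1.469
v -2.208 4.129 -1.658
v -2.18 3.888 -1.782
v -2.087 3.634 -1.821
v -1.944 3.406 -1.771
v -1.773 3.24 -1.638
v -1.599 3.161 -1.443
v -1.45 3.18 -1.215
v -1.347 3.295 -0.99
v -1.306 3.488 -0.801
v -1.334 3.729 -0.677
f 2 1 4
f 2 4 3
f 4 1 5
f 4 5 3
f 5 1 6
f 5 6 3
f 6 1 7
f 6 7 3
f 7 1 8
f 7 8 3
f 8 1 9
f 8 9 3
f 9 1 10
f 9 10 3
f 10 1 11
f 10 11 3
f 11 1 12
f 11 12 3
f 12 1 13
f 12 13 3
f 13 1 14
f 13 14 3
f 14 1 15
f 14 15 3
f 15 1 16
f 15 16 3
f 16 1 2
f 16 2 3
f 17 28 22
f 17 22 18
f 17 18 24
f 17 24 27
f 17 27 28
f 18 22 26
f 22 28 21
f 28 27 19
f 27 24 23
f 24 18 25
f 20 26 21
f 20 21 19
f 20 19 23
f 20 23 25
f 20 25 26
f 21 26 22
f 19 21 28
f 23 19 27
f 25 23 24
f 26 25 18
f 30 29 32
f 30 32 31
f 32 29 33
f 32 33 31
f 33 29 34
f 33 34 31
f 34 29 35
f 34 35 31
f 35 29 36
f 35 36 31
f 36 29 37
f 36 37 31
f 37 29 38
f 37 38 31
f 38 29 39
f 38 39 31
f 39 29 40
f 39 40 31
f 40 29 41
f 40 41 31
f 41 29 42
f 41 42 31
f 42 29 43
f 42 43 31
f 43 29 44
f 43 44 31
f 44 29 45
f 44 45 31
f 45 29 46
f 45 46 31
f 46 29 30
f 46 30 31



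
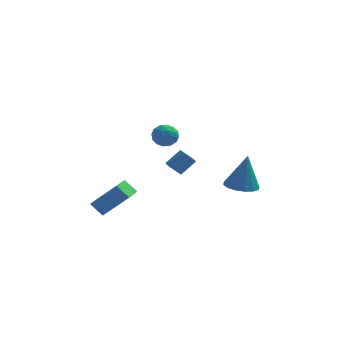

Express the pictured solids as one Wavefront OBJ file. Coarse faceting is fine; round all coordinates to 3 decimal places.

v -4.545 -4.104 -2.029
v -3.123 -4.159 -0.595
v -4.251 -2.714 -2.267
v -2.829 -2.77 -0.833
v -3.851 -4.37 -2.727
v -2.429 -4.426 -1.293
v -3.557 -2.981 -2.965
v -2.135 -3.036 -1.531
v 3.472 -4.067 -0.384
v 4.139 -4.784 -0.417
v 3.788 -3.873 1.764
v 4.401 -4.357 -0.495
v 4.415 -3.852 -0.543
v 4.175 -3.405 -0.548
v 3.747 -3.135 -0.509
v 3.245 -3.115 -0.437
v 2.804 -3.351 -0.351
v 2.542 -3.778 -0.273
v 2.529 -4.283 -0.226
v 2.768 -4.73 -0.22
v 3.196 -5 -0.259
v 3.698 -5.019 -0.331
v 0.126 -1.642 -0.842
v -0.574 -1.653 -0.186
v -0.069 -0.849 -1.038
v -0.77 -0.86 -0.382
v 0.91 -1.24 0.002
v 0.209 -1.251 0.658
v 0.714 -0.447 -0.194
v 0.014 -0.458 0.462
v -0.742 -2.338 2.866
v -0.409 -2.605 2.216
v -0.831 -3.515 3.304
v -0.498 -3.782 2.654
v -0.08 -3.367 3.162
v -0.025 -2.64 2.892
v -1.215 -3.48 2.628
v -1.16 -2.753 2.358
v -0.701 -3.311 2.069
v -0 -3.241 2.399
v -1.24 -2.879 3.121
v -0.539 -2.809 3.451
v -0.567 -2.368 2.503
v -0.673 -3.752 3.017
v -0.427 -3.508 3.316
v -0.231 -3.665 2.934
v -0.342 -2.389 2.9
v -0.146 -2.546 2.518
v 0.047 -2.994 3.074
v -1.094 -3.574 3.002
v -0.898 -3.731 2.62
v -1.009 -2.455 2.586
v -0.813 -2.612 2.204
v -1.287 -3.126 2.446
v -0.544 -2.94 2.034
v -0.596 -3.632 2.291
v -1.017 -3.454 2.276
v -0.985 -3.027 2.117
v -0.131 -2.899 2.228
v -0.184 -3.591 2.485
v 0.062 -3.347 2.784
v 0.094 -2.92 2.625
v -0.303 -3.314 2.141
v -1.056 -2.529 3.035
v -1.109 -3.221 3.292
v -1.334 -3.2 2.895
v -1.302 -2.773 2.736
v -0.644 -2.488 3.229
v -0.696 -3.18 3.486
v -0.255 -3.093 3.403
v -0.223 -2.666 3.244
v -0.937 -2.806 3.379
f 2 4 1
f 5 2 1
f 1 4 3
f 3 5 1
f 2 8 4
f 6 2 5
f 6 8 2
f 4 8 3
f 7 5 3
f 3 8 7
f 7 6 5
f 8 6 7
f 10 9 12
f 10 12 11
f 12 9 13
f 12 13 11
f 13 9 14
f 13 14 11
f 14 9 15
f 14 15 11
f 15 9 16
f 15 16 11
f 16 9 17
f 16 17 11
f 17 9 18
f 17 18 11
f 18 9 19
f 18 19 11
f 19 9 20
f 19 20 11
f 20 9 21
f 20 21 11
f 21 9 22
f 21 22 11
f 22 9 10
f 22 10 11
f 24 26 23
f 27 24 23
f 23 26 25
f 25 27 23
f 24 30 26
f 28 24 27
f 28 30 24
f 26 30 25
f 29 27 25
f 25 30 29
f 29 28 27
f 30 28 29
f 31 68 47
f 68 42 71
f 47 71 36
f 68 71 47
f 31 47 43
f 47 36 48
f 43 48 32
f 47 48 43
f 31 43 52
f 43 32 53
f 52 53 38
f 43 53 52
f 31 52 64
f 52 38 67
f 64 67 41
f 52 67 64
f 31 64 68
f 64 41 72
f 68 72 42
f 64 72 68
f 32 48 59
f 48 36 62
f 59 62 40
f 48 62 59
f 36 71 49
f 71 42 70
f 49 70 35
f 71 70 49
f 42 72 69
f 72 41 65
f 69 65 33
f 72 65 69
f 41 67 66
f 67 38 54
f 66 54 37
f 67 54 66
f 38 53 58
f 53 32 55
f 58 55 39
f 53 55 58
f 34 60 46
f 60 40 61
f 46 61 35
f 60 61 46
f 34 46 44
f 46 35 45
f 44 45 33
f 46 45 44
f 34 44 51
f 44 33 50
f 51 50 37
f 44 50 51
f 34 51 56
f 51 37 57
f 56 57 39
f 51 57 56
f 34 56 60
f 56 39 63
f 60 63 40
f 56 63 60
f 35 61 49
f 61 40 62
f 49 62 36
f 61 62 49
f 33 45 69
f 45 35 70
f 69 70 42
f 45 70 69
f 37 50 66
f 50 33 65
f 66 65 41
f 50 65 66
f 39 57 58
f 57 37 54
f 58 54 38
f 57 54 58
f 40 63 59
f 63 39 55
f 59 55 32
f 63 55 59



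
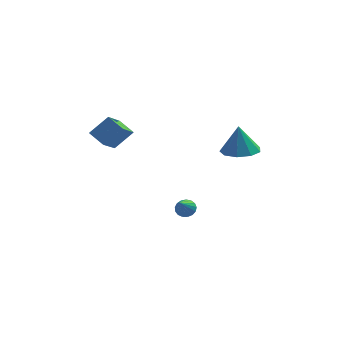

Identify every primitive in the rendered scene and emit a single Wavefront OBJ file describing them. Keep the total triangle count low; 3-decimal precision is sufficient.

v 0.664 2.86 -4.401
v 1.202 2.821 -4.292
v 0.376 1.82 -3.359
v 1.117 3.008 -4.128
v 0.929 3.162 -4.026
v 0.681 3.247 -4.01
v 0.428 3.243 -4.084
v 0.229 3.151 -4.231
v 0.13 2.993 -4.416
v 0.154 2.804 -4.598
v 0.294 2.628 -4.735
v 0.519 2.505 -4.795
v 0.777 2.464 -4.765
v 1.009 2.513 -4.652
v 1.162 2.642 -4.481
v 3.305 2.816 -0.197
v 4.253 2.484 -0.092
v 3.195 3.004 1.377
v 4.251 3.17 -0.174
v 3.806 3.69 -0.267
v 3.127 3.801 -0.328
v 2.531 3.452 -0.327
v 2.297 2.804 -0.266
v 2.535 2.162 -0.173
v 3.133 1.826 -0.091
v 3.812 1.953 -0.059
v -3.097 -0.049 1.722
v -3.798 0.516 2.18
v -2.667 1.288 0.73
v -3.368 1.853 1.188
v -2.212 0.327 2.612
v -2.913 0.892 3.07
v -1.782 1.664 1.62
v -2.483 2.229 2.078
f 2 1 4
f 2 4 3
f 4 1 5
f 4 5 3
f 5 1 6
f 5 6 3
f 6 1 7
f 6 7 3
f 7 1 8
f 7 8 3
f 8 1 9
f 8 9 3
f 9 1 10
f 9 10 3
f 10 1 11
f 10 11 3
f 11 1 12
f 11 12 3
f 12 1 13
f 12 13 3
f 13 1 14
f 13 14 3
f 14 1 15
f 14 15 3
f 15 1 2
f 15 2 3
f 17 16 19
f 17 19 18
f 19 16 20
f 19 20 18
f 20 16 21
f 20 21 18
f 21 16 22
f 21 22 18
f 22 16 23
f 22 23 18
f 23 16 24
f 23 24 18
f 24 16 25
f 24 25 18
f 25 16 26
f 25 26 18
f 26 16 17
f 26 17 18
f 28 30 27
f 31 28 27
f 27 30 29
f 29 31 27
f 28 34 30
f 32 28 31
f 32 34 28
f 30 34 29
f 33 31 29
f 29 34 33
f 33 32 31
f 34 32 33



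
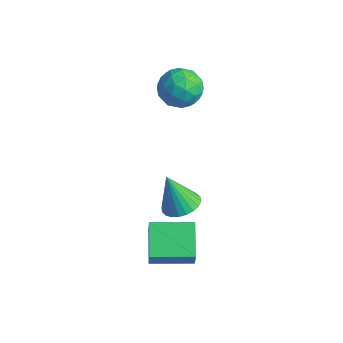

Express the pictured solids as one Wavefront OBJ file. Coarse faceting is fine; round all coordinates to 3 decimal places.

v 1.916 -1.241 2.201
v 2.549 -0.613 2.527
v 1.284 -1.579 4.079
v 2.255 -0.395 2.467
v 1.91 -0.306 2.367
v 1.565 -0.359 2.242
v 1.274 -0.547 2.11
v 1.08 -0.84 1.992
v 1.014 -1.194 1.906
v 1.084 -1.556 1.865
v 1.282 -1.87 1.875
v 1.576 -2.088 1.935
v 1.921 -2.177 2.035
v 2.266 -2.123 2.16
v 2.557 -1.936 2.292
v 2.751 -1.643 2.409
v 2.817 -1.288 2.495
v 2.747 -0.927 2.537
v 0.066 -1.647 -1.086
v 0.469 -1.94 0.049
v 1.414 -0.011 -1.142
v 1.817 -0.305 -0.007
v 1.403 -2.775 -1.853
v 1.806 -3.069 -0.718
v 2.751 -1.14 -1.909
v 3.154 -1.433 -0.774
v -3.254 4.082 4.703
v -2.466 3.479 4.011
v -4.714 3.521 3.529
v -3.926 2.918 2.837
v -4.173 2.526 3.954
v -3.271 2.873 4.68
v -3.909 4.127 2.86
v -3.007 4.474 3.586
v -2.871 3.507 2.872
v -3.034 2.518 3.548
v -4.146 4.482 3.992
v -4.309 3.493 4.668
v -2.731 3.83 4.46
v -4.449 3.17 3.08
v -4.594 2.94 3.736
v -4.131 2.586 3.33
v -3.205 3.474 4.853
v -2.742 3.119 4.447
v -3.745 2.559 4.413
v -4.438 3.881 3.093
v -3.975 3.526 2.687
v -3.049 4.414 4.21
v -2.586 4.06 3.804
v -3.435 4.441 3.127
v -2.507 3.492 3.384
v -3.365 3.162 2.694
v -3.355 3.873 2.708
v -2.824 4.077 3.134
v -2.603 2.911 3.782
v -3.461 2.581 3.091
v -3.606 2.35 3.748
v -3.076 2.554 4.174
v -2.841 2.927 3.112
v -3.719 4.419 4.449
v -4.577 4.089 3.758
v -4.104 4.446 3.366
v -3.574 4.65 3.792
v -3.815 3.838 4.846
v -4.673 3.508 4.156
v -4.356 2.923 4.406
v -3.825 3.127 4.832
v -4.339 4.073 4.428
f 2 1 4
f 2 4 3
f 4 1 5
f 4 5 3
f 5 1 6
f 5 6 3
f 6 1 7
f 6 7 3
f 7 1 8
f 7 8 3
f 8 1 9
f 8 9 3
f 9 1 10
f 9 10 3
f 10 1 11
f 10 11 3
f 11 1 12
f 11 12 3
f 12 1 13
f 12 13 3
f 13 1 14
f 13 14 3
f 14 1 15
f 14 15 3
f 15 1 16
f 15 16 3
f 16 1 17
f 16 17 3
f 17 1 18
f 17 18 3
f 18 1 2
f 18 2 3
f 20 22 19
f 23 20 19
f 19 22 21
f 21 23 19
f 20 26 22
f 24 20 23
f 24 26 20
f 22 26 21
f 25 23 21
f 21 26 25
f 25 24 23
f 26 24 25
f 27 64 43
f 64 38 67
f 43 67 32
f 64 67 43
f 27 43 39
f 43 32 44
f 39 44 28
f 43 44 39
f 27 39 48
f 39 28 49
f 48 49 34
f 39 49 48
f 27 48 60
f 48 34 63
f 60 63 37
f 48 63 60
f 27 60 64
f 60 37 68
f 64 68 38
f 60 68 64
f 28 44 55
f 44 32 58
f 55 58 36
f 44 58 55
f 32 67 45
f 67 38 66
f 45 66 31
f 67 66 45
f 38 68 65
f 68 37 61
f 65 61 29
f 68 61 65
f 37 63 62
f 63 34 50
f 62 50 33
f 63 50 62
f 34 49 54
f 49 28 51
f 54 51 35
f 49 51 54
f 30 56 42
f 56 36 57
f 42 57 31
f 56 57 42
f 30 42 40
f 42 31 41
f 40 41 29
f 42 41 40
f 30 40 47
f 40 29 46
f 47 46 33
f 40 46 47
f 30 47 52
f 47 33 53
f 52 53 35
f 47 53 52
f 30 52 56
f 52 35 59
f 56 59 36
f 52 59 56
f 31 57 45
f 57 36 58
f 45 58 32
f 57 58 45
f 29 41 65
f 41 31 66
f 65 66 38
f 41 66 65
f 33 46 62
f 46 29 61
f 62 61 37
f 46 61 62
f 35 53 54
f 53 33 50
f 54 50 34
f 53 50 54
f 36 59 55
f 59 35 51
f 55 51 28
f 59 51 55



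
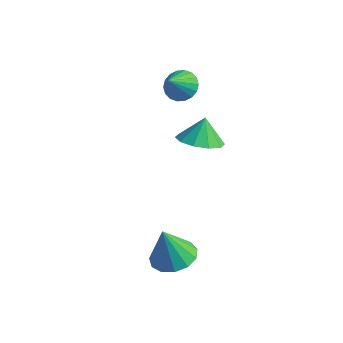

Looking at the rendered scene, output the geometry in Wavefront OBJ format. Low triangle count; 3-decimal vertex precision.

v 0.381 -1.162 -2.361
v 1.367 -0.944 -2.113
v -0.001 -1.398 -0.639
v 1.079 -0.434 -2.107
v 0.569 -0.155 -2.181
v -0.001 -0.195 -2.313
v -0.449 -0.542 -2.46
v -0.634 -1.086 -2.576
v -0.497 -1.654 -2.623
v -0.081 -2.065 -2.588
v 0.481 -2.19 -2.48
v 1.012 -1.988 -2.335
v 1.342 -1.523 -2.198
v -0.479 2.073 2.415
v 0.405 2.605 2.223
v -0.581 2.627 3.485
v -0.093 2.954 1.995
v -0.738 2.966 1.927
v -1.284 2.637 2.046
v -1.523 2.092 2.306
v -1.364 1.54 2.607
v -0.866 1.191 2.835
v -0.221 1.179 2.902
v 0.326 1.508 2.783
v 0.565 2.053 2.524
v -2.839 4.174 3.301
v -2.117 4.447 3.546
v -2.841 3.206 4.379
v -2.348 4.653 3.731
v -2.676 4.765 3.831
v -3.037 4.759 3.826
v -3.358 4.638 3.716
v -3.577 4.425 3.525
v -3.649 4.162 3.289
v -3.562 3.902 3.055
v -3.331 3.696 2.87
v -3.003 3.584 2.77
v -2.642 3.59 2.776
v -2.321 3.711 2.885
v -2.102 3.924 3.077
v -2.03 4.187 3.313
f 2 1 4
f 2 4 3
f 4 1 5
f 4 5 3
f 5 1 6
f 5 6 3
f 6 1 7
f 6 7 3
f 7 1 8
f 7 8 3
f 8 1 9
f 8 9 3
f 9 1 10
f 9 10 3
f 10 1 11
f 10 11 3
f 11 1 12
f 11 12 3
f 12 1 13
f 12 13 3
f 13 1 2
f 13 2 3
f 15 14 17
f 15 17 16
f 17 14 18
f 17 18 16
f 18 14 19
f 18 19 16
f 19 14 20
f 19 20 16
f 20 14 21
f 20 21 16
f 21 14 22
f 21 22 16
f 22 14 23
f 22 23 16
f 23 14 24
f 23 24 16
f 24 14 25
f 24 25 16
f 25 14 15
f 25 15 16
f 27 26 29
f 27 29 28
f 29 26 30
f 29 30 28
f 30 26 31
f 30 31 28
f 31 26 32
f 31 32 28
f 32 26 33
f 32 33 28
f 33 26 34
f 33 34 28
f 34 26 35
f 34 35 28
f 35 26 36
f 35 36 28
f 36 26 37
f 36 37 28
f 37 26 38
f 37 38 28
f 38 26 39
f 38 39 28
f 39 26 40
f 39 40 28
f 40 26 41
f 40 41 28
f 41 26 27
f 41 27 28



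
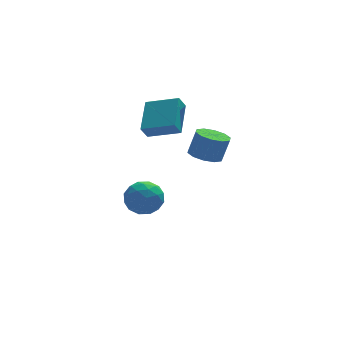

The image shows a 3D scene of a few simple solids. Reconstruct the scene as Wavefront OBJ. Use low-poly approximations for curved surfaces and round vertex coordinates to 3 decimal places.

v -0.869 -0.972 1.149
v 0.033 -1.019 0.855
v 0.491 -0.896 2.236
v -0.411 -0.848 2.531
v -0.127 -0.455 0.858
v 0.33 -0.331 2.239
v -0.57 -0.087 0.972
v -0.113 0.036 2.353
v -1.128 -0.058 1.154
v -0.671 0.065 2.535
v -1.586 -0.377 1.334
v -1.129 -0.254 2.715
v -1.771 -0.924 1.444
v -1.313 -0.801 2.825
v -1.61 -1.489 1.441
v -1.153 -1.365 2.822
v -1.167 -1.856 1.327
v -0.71 -1.733 2.708
v -0.609 -1.885 1.145
v -0.152 -1.762 2.526
v -0.151 -1.566 0.965
v 0.306 -1.443 2.346
v -3.004 3.825 -3.947
v -2.391 3.035 -3.326
v -4.169 2.445 -4.554
v -3.556 1.655 -3.933
v -4.207 2.463 -3.377
v -3.487 3.315 -3.002
v -3.073 2.165 -4.878
v -2.353 3.017 -4.503
v -2.433 2.008 -3.902
v -3.134 2.192 -2.974
v -3.426 3.288 -4.906
v -4.127 3.472 -3.978
v -2.595 3.551 -3.583
v -3.965 1.929 -4.297
v -4.348 2.404 -3.97
v -3.987 1.939 -3.605
v -3.24 3.716 -3.393
v -2.879 3.251 -3.028
v -3.947 2.915 -3.057
v -3.681 2.229 -4.852
v -3.32 1.764 -4.487
v -2.573 3.541 -4.275
v -2.212 3.076 -3.91
v -2.613 2.565 -4.823
v -2.259 2.483 -3.557
v -2.944 1.672 -3.914
v -2.66 1.972 -4.469
v -2.237 2.473 -4.249
v -2.672 2.591 -3.012
v -3.357 1.78 -3.368
v -3.739 2.255 -3.041
v -3.316 2.756 -2.821
v -2.697 1.988 -3.35
v -3.203 3.7 -4.512
v -3.888 2.889 -4.868
v -3.244 2.724 -5.059
v -2.821 3.225 -4.839
v -3.616 3.808 -3.966
v -4.301 2.997 -4.323
v -4.323 3.007 -3.631
v -3.9 3.508 -3.411
v -3.863 3.492 -4.53
v -2.107 0.54 2.705
v -1.453 2.349 3.688
v -3.705 1.432 2.126
v -3.051 3.241 3.109
v -1.689 0.799 1.951
v -1.035 2.608 2.934
v -3.287 1.691 1.372
v -2.633 3.5 2.355
f 2 1 5
f 2 5 3
f 3 5 6
f 3 6 4
f 5 1 7
f 5 7 6
f 6 7 8
f 6 8 4
f 7 1 9
f 7 9 8
f 8 9 10
f 8 10 4
f 9 1 11
f 9 11 10
f 10 11 12
f 10 12 4
f 11 1 13
f 11 13 12
f 12 13 14
f 12 14 4
f 13 1 15
f 13 15 14
f 14 15 16
f 14 16 4
f 15 1 17
f 15 17 16
f 16 17 18
f 16 18 4
f 17 1 19
f 17 19 18
f 18 19 20
f 18 20 4
f 19 1 21
f 19 21 20
f 20 21 22
f 20 22 4
f 21 1 2
f 21 2 22
f 22 2 3
f 22 3 4
f 23 60 39
f 60 34 63
f 39 63 28
f 60 63 39
f 23 39 35
f 39 28 40
f 35 40 24
f 39 40 35
f 23 35 44
f 35 24 45
f 44 45 30
f 35 45 44
f 23 44 56
f 44 30 59
f 56 59 33
f 44 59 56
f 23 56 60
f 56 33 64
f 60 64 34
f 56 64 60
f 24 40 51
f 40 28 54
f 51 54 32
f 40 54 51
f 28 63 41
f 63 34 62
f 41 62 27
f 63 62 41
f 34 64 61
f 64 33 57
f 61 57 25
f 64 57 61
f 33 59 58
f 59 30 46
f 58 46 29
f 59 46 58
f 30 45 50
f 45 24 47
f 50 47 31
f 45 47 50
f 26 52 38
f 52 32 53
f 38 53 27
f 52 53 38
f 26 38 36
f 38 27 37
f 36 37 25
f 38 37 36
f 26 36 43
f 36 25 42
f 43 42 29
f 36 42 43
f 26 43 48
f 43 29 49
f 48 49 31
f 43 49 48
f 26 48 52
f 48 31 55
f 52 55 32
f 48 55 52
f 27 53 41
f 53 32 54
f 41 54 28
f 53 54 41
f 25 37 61
f 37 27 62
f 61 62 34
f 37 62 61
f 29 42 58
f 42 25 57
f 58 57 33
f 42 57 58
f 31 49 50
f 49 29 46
f 50 46 30
f 49 46 50
f 32 55 51
f 55 31 47
f 51 47 24
f 55 47 51
f 66 68 65
f 69 66 65
f 65 68 67
f 67 69 65
f 66 72 68
f 70 66 69
f 70 72 66
f 68 72 67
f 71 69 67
f 67 72 71
f 71 70 69
f 72 70 71



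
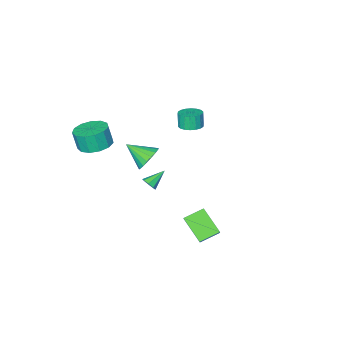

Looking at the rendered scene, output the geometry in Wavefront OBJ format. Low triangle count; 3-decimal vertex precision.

v 3.068 -3.582 1.939
v 4.159 -3.463 1.866
v 4.283 -3.798 3.147
v 3.192 -3.918 3.221
v 3.934 -2.91 2.032
v 4.057 -3.246 3.313
v 3.434 -2.57 2.169
v 3.557 -2.906 3.45
v 2.818 -2.552 2.233
v 2.941 -2.888 3.514
v 2.281 -2.861 2.204
v 2.404 -3.197 3.485
v 1.994 -3.399 2.091
v 2.118 -3.734 3.372
v 2.049 -3.995 1.929
v 2.172 -4.33 3.21
v 2.427 -4.46 1.771
v 2.55 -4.795 3.052
v 3.009 -4.646 1.666
v 3.132 -4.982 2.948
v 3.609 -4.495 1.648
v 3.733 -4.83 2.929
v 4.038 -4.054 1.723
v 4.162 -4.389 3.004
v -3.825 -3.452 0.532
v -3.041 -3.476 0.624
v -3.17 -3.712 1.66
v -3.955 -3.688 1.568
v -3.117 -3.14 0.692
v -3.247 -3.376 1.727
v -3.334 -2.865 0.727
v -3.463 -3.101 1.763
v -3.648 -2.707 0.724
v -3.777 -2.942 1.76
v -3.997 -2.696 0.683
v -4.126 -2.932 1.719
v -4.312 -2.835 0.612
v -4.441 -3.071 1.648
v -4.531 -3.096 0.525
v -4.66 -3.332 1.561
v -4.61 -3.428 0.44
v -4.739 -3.664 1.476
v -4.533 -3.764 0.373
v -4.663 -4 1.408
v -4.317 -4.039 0.337
v -4.446 -4.275 1.373
v -4.003 -4.198 0.34
v -4.132 -4.433 1.376
v -3.654 -4.208 0.381
v -3.783 -4.444 1.417
v -3.339 -4.069 0.452
v -3.468 -4.305 1.488
v -3.12 -3.808 0.539
v -3.249 -4.044 1.575
v 2.278 0.761 3.134
v 3.099 1.078 2.865
v 3.022 -0.441 3.986
v 3.031 1.283 3.213
v 2.815 1.385 3.545
v 2.492 1.363 3.796
v 2.126 1.221 3.915
v 1.791 0.989 3.88
v 1.552 0.711 3.697
v 1.458 0.443 3.402
v 1.525 0.238 3.054
v 1.742 0.137 2.722
v 2.065 0.159 2.471
v 2.43 0.3 2.352
v 2.766 0.532 2.387
v 3.004 0.81 2.571
v 0.975 -1.138 -1.144
v 1.212 -0.845 -0.757
v -0.175 -1.142 -0.436
v 1.033 -0.61 -1.047
v 0.82 -0.684 -1.393
v 0.698 -1.024 -1.593
v 0.738 -1.431 -1.531
v 0.917 -1.666 -1.241
v 1.13 -1.591 -0.895
v 1.252 -1.251 -0.695
v -0.094 4.449 -2.234
v -0.04 2.956 -1.126
v 0.256 4.886 -1.662
v 0.31 3.392 -0.554
v 1.11 4.128 -2.726
v 1.164 2.634 -1.618
v 1.46 4.564 -2.154
v 1.514 3.071 -1.046
f 2 1 5
f 2 5 3
f 3 5 6
f 3 6 4
f 5 1 7
f 5 7 6
f 6 7 8
f 6 8 4
f 7 1 9
f 7 9 8
f 8 9 10
f 8 10 4
f 9 1 11
f 9 11 10
f 10 11 12
f 10 12 4
f 11 1 13
f 11 13 12
f 12 13 14
f 12 14 4
f 13 1 15
f 13 15 14
f 14 15 16
f 14 16 4
f 15 1 17
f 15 17 16
f 16 17 18
f 16 18 4
f 17 1 19
f 17 19 18
f 18 19 20
f 18 20 4
f 19 1 21
f 19 21 20
f 20 21 22
f 20 22 4
f 21 1 23
f 21 23 22
f 22 23 24
f 22 24 4
f 23 1 2
f 23 2 24
f 24 2 3
f 24 3 4
f 26 25 29
f 26 29 27
f 27 29 30
f 27 30 28
f 29 25 31
f 29 31 30
f 30 31 32
f 30 32 28
f 31 25 33
f 31 33 32
f 32 33 34
f 32 34 28
f 33 25 35
f 33 35 34
f 34 35 36
f 34 36 28
f 35 25 37
f 35 37 36
f 36 37 38
f 36 38 28
f 37 25 39
f 37 39 38
f 38 39 40
f 38 40 28
f 39 25 41
f 39 41 40
f 40 41 42
f 40 42 28
f 41 25 43
f 41 43 42
f 42 43 44
f 42 44 28
f 43 25 45
f 43 45 44
f 44 45 46
f 44 46 28
f 45 25 47
f 45 47 46
f 46 47 48
f 46 48 28
f 47 25 49
f 47 49 48
f 48 49 50
f 48 50 28
f 49 25 51
f 49 51 50
f 50 51 52
f 50 52 28
f 51 25 53
f 51 53 52
f 52 53 54
f 52 54 28
f 53 25 26
f 53 26 54
f 54 26 27
f 54 27 28
f 56 55 58
f 56 58 57
f 58 55 59
f 58 59 57
f 59 55 60
f 59 60 57
f 60 55 61
f 60 61 57
f 61 55 62
f 61 62 57
f 62 55 63
f 62 63 57
f 63 55 64
f 63 64 57
f 64 55 65
f 64 65 57
f 65 55 66
f 65 66 57
f 66 55 67
f 66 67 57
f 67 55 68
f 67 68 57
f 68 55 69
f 68 69 57
f 69 55 70
f 69 70 57
f 70 55 56
f 70 56 57
f 72 71 74
f 72 74 73
f 74 71 75
f 74 75 73
f 75 71 76
f 75 76 73
f 76 71 77
f 76 77 73
f 77 71 78
f 77 78 73
f 78 71 79
f 78 79 73
f 79 71 80
f 79 80 73
f 80 71 72
f 80 72 73
f 82 84 81
f 85 82 81
f 81 84 83
f 83 85 81
f 82 88 84
f 86 82 85
f 86 88 82
f 84 88 83
f 87 85 83
f 83 88 87
f 87 86 85
f 88 86 87



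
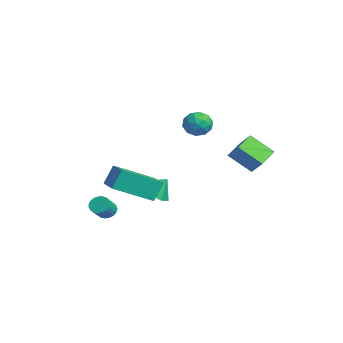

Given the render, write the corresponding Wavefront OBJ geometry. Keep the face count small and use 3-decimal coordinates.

v -2.865 -0.417 -3.727
v -2.043 -0.863 -3.624
v -2.635 0.197 -2.893
v -1.994 -0.291 -4.059
v -2.455 0.206 -4.299
v -3.156 0.339 -4.203
v -3.686 0.029 -3.829
v -3.735 -0.543 -3.394
v -3.274 -1.04 -3.154
v -2.573 -1.173 -3.25
v 1.93 3.626 -0.359
v 1.361 2.628 0.59
v 2.604 3.916 0.35
v 2.035 2.918 1.299
v 2.745 2.762 -0.779
v 2.176 1.764 0.17
v 3.419 3.052 -0.07
v 2.85 2.054 0.879
v 1.397 -3.992 -1.315
v 1.22 -3.487 -0.296
v 1.646 -2.097 -2.21
v 1.469 -1.593 -1.192
v 3.291 -4.067 -0.948
v 3.114 -3.563 0.07
v 3.54 -2.173 -1.844
v 3.363 -1.668 -0.825
v -1.758 -3.096 -4.321
v -1.433 -3.253 -4.736
v -0.858 -3.761 -4.095
v -1.182 -3.604 -3.679
v -1.334 -3.058 -4.67
v -0.759 -3.566 -4.029
v -1.309 -2.869 -4.543
v -0.734 -3.377 -3.902
v -1.361 -2.72 -4.378
v -0.786 -3.227 -3.737
v -1.481 -2.635 -4.203
v -0.906 -3.143 -3.562
v -1.65 -2.63 -4.049
v -1.075 -3.138 -3.407
v -1.837 -2.706 -3.941
v -1.262 -3.214 -3.3
v -2.01 -2.849 -3.899
v -1.435 -3.357 -3.258
v -2.14 -3.035 -3.93
v -1.565 -3.543 -3.289
v -2.203 -3.232 -4.028
v -1.628 -3.74 -3.387
v -2.19 -3.405 -4.177
v -1.615 -3.912 -3.536
v -2.101 -3.524 -4.351
v -1.526 -4.032 -3.71
v -1.954 -3.57 -4.52
v -1.379 -4.078 -3.878
v -1.772 -3.533 -4.654
v -1.197 -4.041 -4.013
v -1.588 -3.421 -4.73
v -1.013 -3.929 -4.089
v -0.057 1.291 2.159
v 0.288 1.58 1.524
v 0.352 0.14 1.856
v 0.697 0.429 1.221
v 0.972 0.604 1.928
v 0.72 1.315 2.115
v -0.08 0.405 1.265
v -0.332 1.116 1.452
v 0.274 1.033 0.972
v 0.924 1.156 1.381
v -0.284 0.564 1.999
v 0.366 0.687 2.408
v 0.08 1.537 1.868
v 0.56 0.183 1.512
v 0.722 0.286 1.927
v 0.925 0.456 1.554
v 0.334 1.381 2.215
v 0.536 1.551 1.842
v 0.938 0.977 2.079
v 0.104 0.169 1.538
v 0.306 0.339 1.165
v -0.285 1.264 1.826
v -0.082 1.434 1.453
v -0.298 0.743 1.301
v 0.274 1.385 1.17
v 0.514 0.708 0.992
v 0.058 0.694 1.018
v -0.091 1.112 1.128
v 0.656 1.457 1.411
v 0.896 0.78 1.233
v 1.058 0.883 1.648
v 0.91 1.301 1.758
v 0.648 1.135 1.086
v -0.256 0.94 2.147
v -0.016 0.263 1.969
v -0.27 0.419 1.622
v -0.418 0.837 1.732
v 0.126 1.012 2.388
v 0.366 0.335 2.21
v 0.731 0.608 2.252
v 0.582 1.026 2.362
v -0.008 0.585 2.294
f 2 1 4
f 2 4 3
f 4 1 5
f 4 5 3
f 5 1 6
f 5 6 3
f 6 1 7
f 6 7 3
f 7 1 8
f 7 8 3
f 8 1 9
f 8 9 3
f 9 1 10
f 9 10 3
f 10 1 2
f 10 2 3
f 12 14 11
f 15 12 11
f 11 14 13
f 13 15 11
f 12 18 14
f 16 12 15
f 16 18 12
f 14 18 13
f 17 15 13
f 13 18 17
f 17 16 15
f 18 16 17
f 20 22 19
f 23 20 19
f 19 22 21
f 21 23 19
f 20 26 22
f 24 20 23
f 24 26 20
f 22 26 21
f 25 23 21
f 21 26 25
f 25 24 23
f 26 24 25
f 28 27 31
f 28 31 29
f 29 31 32
f 29 32 30
f 31 27 33
f 31 33 32
f 32 33 34
f 32 34 30
f 33 27 35
f 33 35 34
f 34 35 36
f 34 36 30
f 35 27 37
f 35 37 36
f 36 37 38
f 36 38 30
f 37 27 39
f 37 39 38
f 38 39 40
f 38 40 30
f 39 27 41
f 39 41 40
f 40 41 42
f 40 42 30
f 41 27 43
f 41 43 42
f 42 43 44
f 42 44 30
f 43 27 45
f 43 45 44
f 44 45 46
f 44 46 30
f 45 27 47
f 45 47 46
f 46 47 48
f 46 48 30
f 47 27 49
f 47 49 48
f 48 49 50
f 48 50 30
f 49 27 51
f 49 51 50
f 50 51 52
f 50 52 30
f 51 27 53
f 51 53 52
f 52 53 54
f 52 54 30
f 53 27 55
f 53 55 54
f 54 55 56
f 54 56 30
f 55 27 57
f 55 57 56
f 56 57 58
f 56 58 30
f 57 27 28
f 57 28 58
f 58 28 29
f 58 29 30
f 59 96 75
f 96 70 99
f 75 99 64
f 96 99 75
f 59 75 71
f 75 64 76
f 71 76 60
f 75 76 71
f 59 71 80
f 71 60 81
f 80 81 66
f 71 81 80
f 59 80 92
f 80 66 95
f 92 95 69
f 80 95 92
f 59 92 96
f 92 69 100
f 96 100 70
f 92 100 96
f 60 76 87
f 76 64 90
f 87 90 68
f 76 90 87
f 64 99 77
f 99 70 98
f 77 98 63
f 99 98 77
f 70 100 97
f 100 69 93
f 97 93 61
f 100 93 97
f 69 95 94
f 95 66 82
f 94 82 65
f 95 82 94
f 66 81 86
f 81 60 83
f 86 83 67
f 81 83 86
f 62 88 74
f 88 68 89
f 74 89 63
f 88 89 74
f 62 74 72
f 74 63 73
f 72 73 61
f 74 73 72
f 62 72 79
f 72 61 78
f 79 78 65
f 72 78 79
f 62 79 84
f 79 65 85
f 84 85 67
f 79 85 84
f 62 84 88
f 84 67 91
f 88 91 68
f 84 91 88
f 63 89 77
f 89 68 90
f 77 90 64
f 89 90 77
f 61 73 97
f 73 63 98
f 97 98 70
f 73 98 97
f 65 78 94
f 78 61 93
f 94 93 69
f 78 93 94
f 67 85 86
f 85 65 82
f 86 82 66
f 85 82 86
f 68 91 87
f 91 67 83
f 87 83 60
f 91 83 87



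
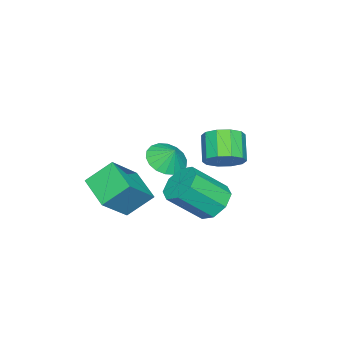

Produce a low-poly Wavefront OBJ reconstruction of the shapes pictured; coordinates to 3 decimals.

v -3.594 1.554 -4.085
v -3 2.389 -3.776
v -1.993 1.121 -2.286
v -2.586 0.286 -2.595
v -3.7 2.328 -3.354
v -2.693 1.061 -1.865
v -4.337 1.814 -3.361
v -3.33 0.547 -1.871
v -4.539 1.147 -3.791
v -3.532 -0.12 -2.302
v -4.187 0.719 -4.394
v -3.18 -0.549 -2.904
v -3.487 0.779 -4.815
v -2.48 -0.488 -3.326
v -2.85 1.293 -4.809
v -1.843 0.026 -3.319
v -2.648 1.96 -4.378
v -1.641 0.693 -2.889
v -3.986 -1.075 -2.162
v -3.14 -0.712 -2.601
v -3.794 -0.525 -1.338
v -3.456 -0.412 -2.728
v -3.877 -0.243 -2.743
v -4.32 -0.239 -2.642
v -4.696 -0.401 -2.447
v -4.932 -0.696 -2.195
v -4.981 -1.066 -1.937
v -4.832 -1.438 -1.723
v -4.516 -1.738 -1.597
v -4.095 -1.907 -1.582
v -3.652 -1.911 -1.682
v -3.276 -1.75 -1.878
v -3.04 -1.455 -2.13
v -2.991 -1.084 -2.388
v -0.683 -3.446 -2.429
v -1.43 -2.454 -1.358
v -2.187 -3.031 -3.863
v -2.935 -2.039 -2.792
v 0.295 -2.041 -3.048
v -0.453 -1.049 -1.977
v -1.21 -1.626 -4.482
v -1.957 -0.634 -3.411
v -1.291 3.098 0.323
v -0.62 3.095 0.996
v -1.598 2.56 1.97
v -2.269 2.562 1.297
v -0.891 3.617 1.011
v -1.869 3.081 1.984
v -1.314 3.939 0.763
v -2.292 3.404 1.736
v -1.728 3.941 0.347
v -2.706 3.406 1.321
v -1.976 3.62 -0.078
v -2.954 3.085 0.896
v -1.962 3.1 -0.35
v -2.94 2.565 0.624
v -1.691 2.579 -0.364
v -2.669 2.043 0.609
v -1.268 2.256 -0.116
v -2.246 1.721 0.857
v -0.854 2.254 0.299
v -1.832 1.719 1.273
v -0.606 2.575 0.724
v -1.584 2.04 1.698
f 2 1 5
f 2 5 3
f 3 5 6
f 3 6 4
f 5 1 7
f 5 7 6
f 6 7 8
f 6 8 4
f 7 1 9
f 7 9 8
f 8 9 10
f 8 10 4
f 9 1 11
f 9 11 10
f 10 11 12
f 10 12 4
f 11 1 13
f 11 13 12
f 12 13 14
f 12 14 4
f 13 1 15
f 13 15 14
f 14 15 16
f 14 16 4
f 15 1 17
f 15 17 16
f 16 17 18
f 16 18 4
f 17 1 2
f 17 2 18
f 18 2 3
f 18 3 4
f 20 19 22
f 20 22 21
f 22 19 23
f 22 23 21
f 23 19 24
f 23 24 21
f 24 19 25
f 24 25 21
f 25 19 26
f 25 26 21
f 26 19 27
f 26 27 21
f 27 19 28
f 27 28 21
f 28 19 29
f 28 29 21
f 29 19 30
f 29 30 21
f 30 19 31
f 30 31 21
f 31 19 32
f 31 32 21
f 32 19 33
f 32 33 21
f 33 19 34
f 33 34 21
f 34 19 20
f 34 20 21
f 36 38 35
f 39 36 35
f 35 38 37
f 37 39 35
f 36 42 38
f 40 36 39
f 40 42 36
f 38 42 37
f 41 39 37
f 37 42 41
f 41 40 39
f 42 40 41
f 44 43 47
f 44 47 45
f 45 47 48
f 45 48 46
f 47 43 49
f 47 49 48
f 48 49 50
f 48 50 46
f 49 43 51
f 49 51 50
f 50 51 52
f 50 52 46
f 51 43 53
f 51 53 52
f 52 53 54
f 52 54 46
f 53 43 55
f 53 55 54
f 54 55 56
f 54 56 46
f 55 43 57
f 55 57 56
f 56 57 58
f 56 58 46
f 57 43 59
f 57 59 58
f 58 59 60
f 58 60 46
f 59 43 61
f 59 61 60
f 60 61 62
f 60 62 46
f 61 43 63
f 61 63 62
f 62 63 64
f 62 64 46
f 63 43 44
f 63 44 64
f 64 44 45
f 64 45 46



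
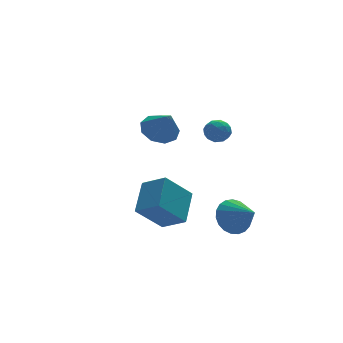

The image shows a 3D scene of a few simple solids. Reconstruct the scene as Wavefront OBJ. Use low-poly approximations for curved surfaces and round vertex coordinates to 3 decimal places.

v 0.57 -2.367 -3.192
v -0.873 -2.478 -1.739
v -0.238 -1.332 -3.916
v -1.681 -1.442 -2.463
v 1.501 -0.918 -2.157
v 0.058 -1.028 -0.704
v 0.693 0.118 -2.881
v -0.75 0.007 -1.428
v 3.144 -2.188 -3.463
v 3.75 -1.557 -2.83
v 3.636 -3.552 -2.577
v 3.357 -1.558 -2.612
v 2.927 -1.667 -2.542
v 2.535 -1.867 -2.631
v 2.248 -2.122 -2.864
v 2.116 -2.388 -3.201
v 2.161 -2.62 -3.583
v 2.377 -2.777 -3.944
v 2.725 -2.832 -4.222
v 3.146 -2.776 -4.369
v 3.566 -2.618 -4.36
v 3.913 -2.386 -4.195
v 4.128 -2.119 -3.904
v 4.172 -1.865 -3.537
v 4.038 -1.666 -3.157
v 2.976 -0.083 2.207
v 3.55 -0.298 1.8
v 2.31 -0.942 1.72
v 2.884 -1.157 1.313
v 2.891 -1.259 2.042
v 3.302 -0.728 2.343
v 2.558 -0.512 1.177
v 2.969 0.019 1.478
v 3.292 -0.563 1.163
v 3.498 -1.025 1.698
v 2.362 -0.215 1.822
v 2.568 -0.677 2.357
v 3.321 -0.115 2.046
v 2.539 -1.125 1.474
v 2.542 -1.185 1.903
v 2.88 -1.312 1.663
v 3.176 -0.368 2.365
v 3.513 -0.494 2.126
v 3.126 -1.059 2.268
v 2.347 -0.746 1.394
v 2.684 -0.872 1.155
v 2.98 0.072 1.857
v 3.318 -0.055 1.617
v 2.734 -0.181 1.252
v 3.507 -0.397 1.433
v 3.116 -0.902 1.147
v 2.924 -0.523 1.067
v 3.166 -0.211 1.243
v 3.628 -0.669 1.747
v 3.237 -1.174 1.461
v 3.241 -1.234 1.889
v 3.483 -0.922 2.066
v 3.476 -0.824 1.373
v 2.623 -0.066 2.059
v 2.232 -0.571 1.773
v 2.377 -0.318 1.454
v 2.619 -0.006 1.631
v 2.744 -0.338 2.373
v 2.353 -0.843 2.087
v 2.694 -1.029 2.277
v 2.936 -0.717 2.453
v 2.384 -0.416 2.147
v 1.689 3.858 0.124
v 2.721 3.73 -0.124
v 1.891 2.842 1.496
v 2.64 4.308 0.316
v 2.113 4.676 0.667
v 1.388 4.662 0.764
v 0.803 4.271 0.561
v 0.633 3.688 0.153
v 0.956 3.184 -0.268
v 1.622 2.996 -0.506
v 2.319 3.211 -0.449
f 2 4 1
f 5 2 1
f 1 4 3
f 3 5 1
f 2 8 4
f 6 2 5
f 6 8 2
f 4 8 3
f 7 5 3
f 3 8 7
f 7 6 5
f 8 6 7
f 10 9 12
f 10 12 11
f 12 9 13
f 12 13 11
f 13 9 14
f 13 14 11
f 14 9 15
f 14 15 11
f 15 9 16
f 15 16 11
f 16 9 17
f 16 17 11
f 17 9 18
f 17 18 11
f 18 9 19
f 18 19 11
f 19 9 20
f 19 20 11
f 20 9 21
f 20 21 11
f 21 9 22
f 21 22 11
f 22 9 23
f 22 23 11
f 23 9 24
f 23 24 11
f 24 9 25
f 24 25 11
f 25 9 10
f 25 10 11
f 26 63 42
f 63 37 66
f 42 66 31
f 63 66 42
f 26 42 38
f 42 31 43
f 38 43 27
f 42 43 38
f 26 38 47
f 38 27 48
f 47 48 33
f 38 48 47
f 26 47 59
f 47 33 62
f 59 62 36
f 47 62 59
f 26 59 63
f 59 36 67
f 63 67 37
f 59 67 63
f 27 43 54
f 43 31 57
f 54 57 35
f 43 57 54
f 31 66 44
f 66 37 65
f 44 65 30
f 66 65 44
f 37 67 64
f 67 36 60
f 64 60 28
f 67 60 64
f 36 62 61
f 62 33 49
f 61 49 32
f 62 49 61
f 33 48 53
f 48 27 50
f 53 50 34
f 48 50 53
f 29 55 41
f 55 35 56
f 41 56 30
f 55 56 41
f 29 41 39
f 41 30 40
f 39 40 28
f 41 40 39
f 29 39 46
f 39 28 45
f 46 45 32
f 39 45 46
f 29 46 51
f 46 32 52
f 51 52 34
f 46 52 51
f 29 51 55
f 51 34 58
f 55 58 35
f 51 58 55
f 30 56 44
f 56 35 57
f 44 57 31
f 56 57 44
f 28 40 64
f 40 30 65
f 64 65 37
f 40 65 64
f 32 45 61
f 45 28 60
f 61 60 36
f 45 60 61
f 34 52 53
f 52 32 49
f 53 49 33
f 52 49 53
f 35 58 54
f 58 34 50
f 54 50 27
f 58 50 54
f 69 68 71
f 69 71 70
f 71 68 72
f 71 72 70
f 72 68 73
f 72 73 70
f 73 68 74
f 73 74 70
f 74 68 75
f 74 75 70
f 75 68 76
f 75 76 70
f 76 68 77
f 76 77 70
f 77 68 78
f 77 78 70
f 78 68 69
f 78 69 70

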